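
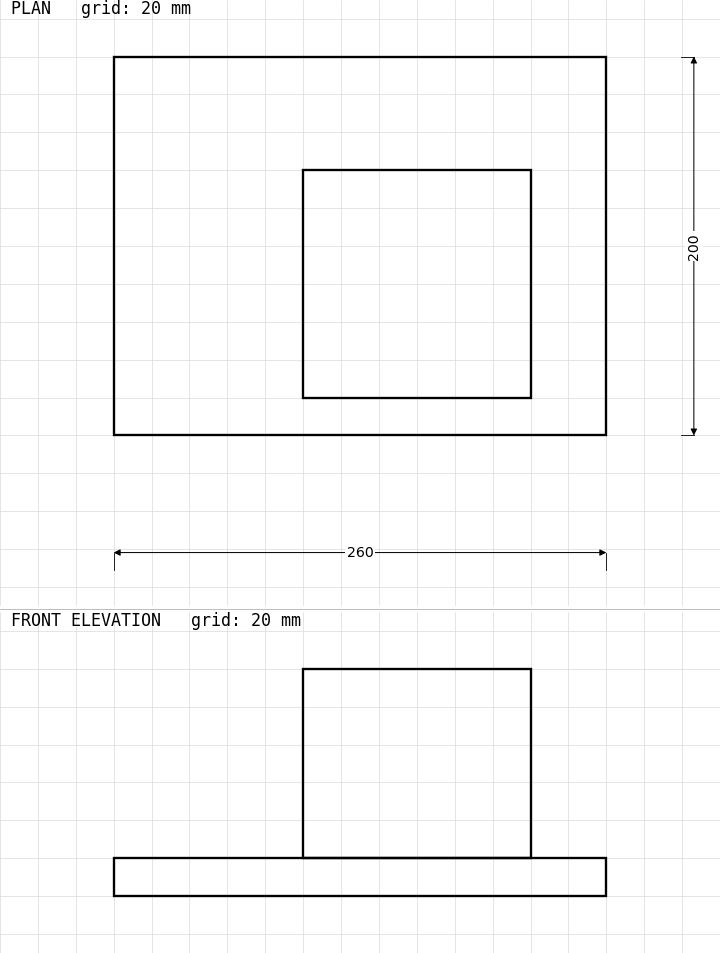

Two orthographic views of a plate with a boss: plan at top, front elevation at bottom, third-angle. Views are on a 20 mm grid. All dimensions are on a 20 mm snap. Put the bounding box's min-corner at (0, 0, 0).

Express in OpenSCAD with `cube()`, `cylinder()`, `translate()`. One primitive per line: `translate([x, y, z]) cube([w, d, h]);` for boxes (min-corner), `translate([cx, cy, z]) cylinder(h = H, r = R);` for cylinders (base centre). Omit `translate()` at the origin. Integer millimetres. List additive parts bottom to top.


cube([260, 200, 20]);
translate([100, 20, 20]) cube([120, 120, 100]);


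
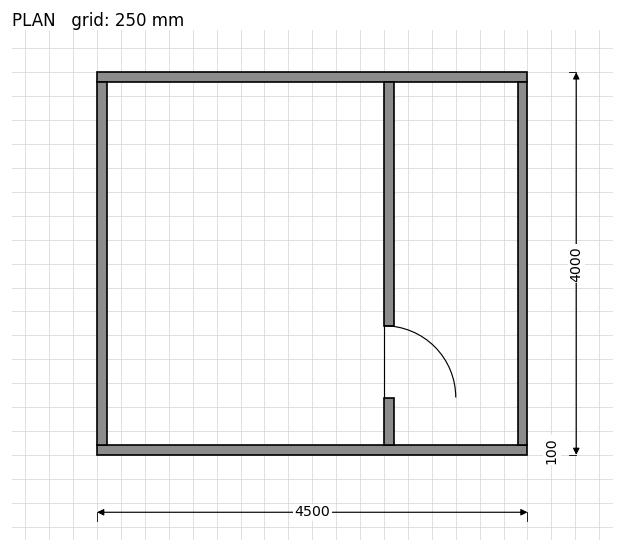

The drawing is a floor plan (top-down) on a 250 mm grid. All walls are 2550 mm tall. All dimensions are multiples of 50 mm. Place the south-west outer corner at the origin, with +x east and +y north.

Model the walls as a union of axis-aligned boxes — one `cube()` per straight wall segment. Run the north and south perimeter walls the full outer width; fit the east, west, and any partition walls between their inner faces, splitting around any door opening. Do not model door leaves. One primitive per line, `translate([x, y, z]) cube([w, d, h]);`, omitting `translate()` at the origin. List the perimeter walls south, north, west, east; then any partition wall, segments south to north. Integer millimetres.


cube([4500, 100, 2550]);
translate([0, 3900, 0]) cube([4500, 100, 2550]);
translate([0, 100, 0]) cube([100, 3800, 2550]);
translate([4400, 100, 0]) cube([100, 3800, 2550]);
translate([3000, 100, 0]) cube([100, 500, 2550]);
translate([3000, 1350, 0]) cube([100, 2550, 2550]);


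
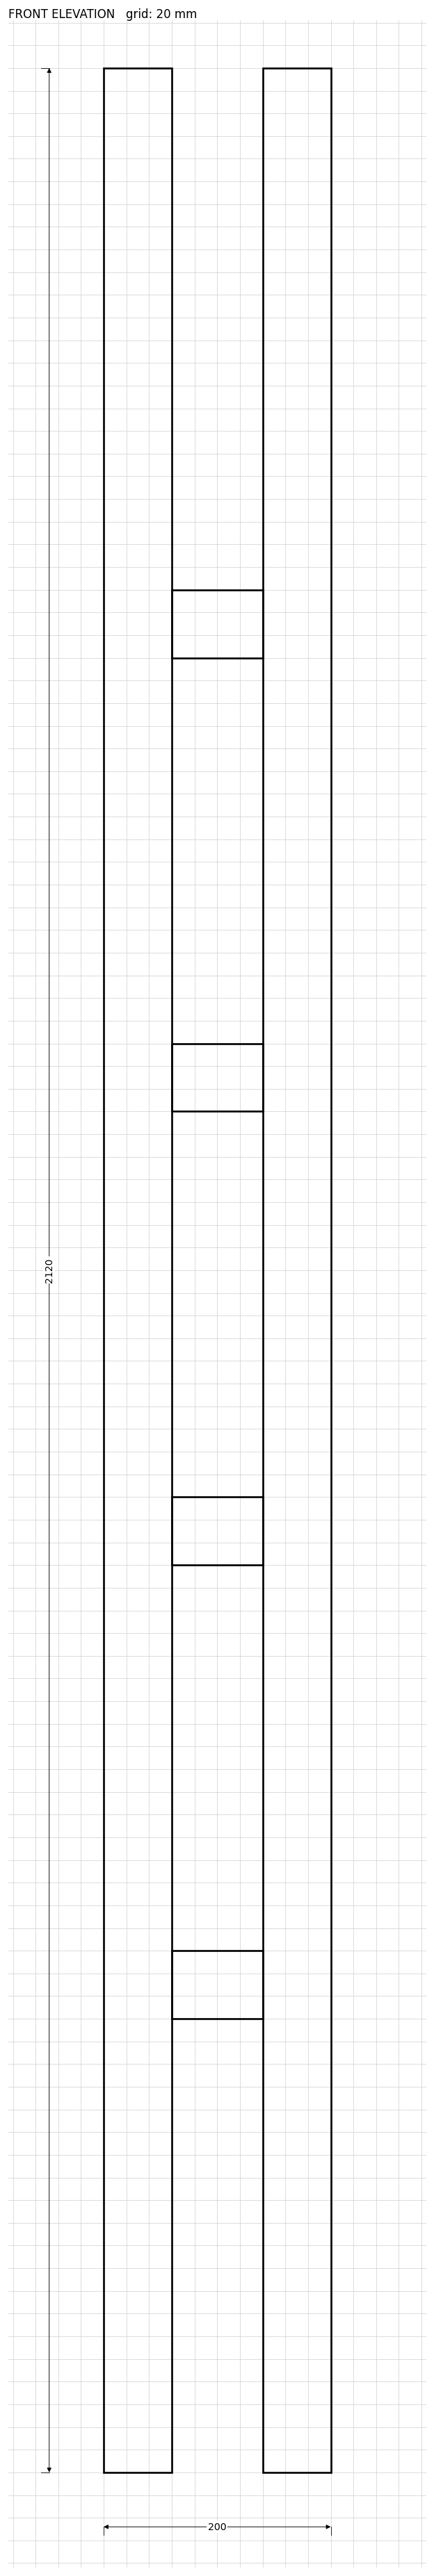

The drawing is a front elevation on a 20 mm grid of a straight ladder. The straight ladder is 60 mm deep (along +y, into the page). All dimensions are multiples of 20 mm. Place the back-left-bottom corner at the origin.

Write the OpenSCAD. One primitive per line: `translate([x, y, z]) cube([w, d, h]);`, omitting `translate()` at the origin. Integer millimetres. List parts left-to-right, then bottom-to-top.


cube([60, 60, 2120]);
translate([60, 0, 400]) cube([80, 60, 60]);
translate([60, 0, 800]) cube([80, 60, 60]);
translate([60, 0, 1200]) cube([80, 60, 60]);
translate([60, 0, 1600]) cube([80, 60, 60]);
translate([140, 0, 0]) cube([60, 60, 2120]);


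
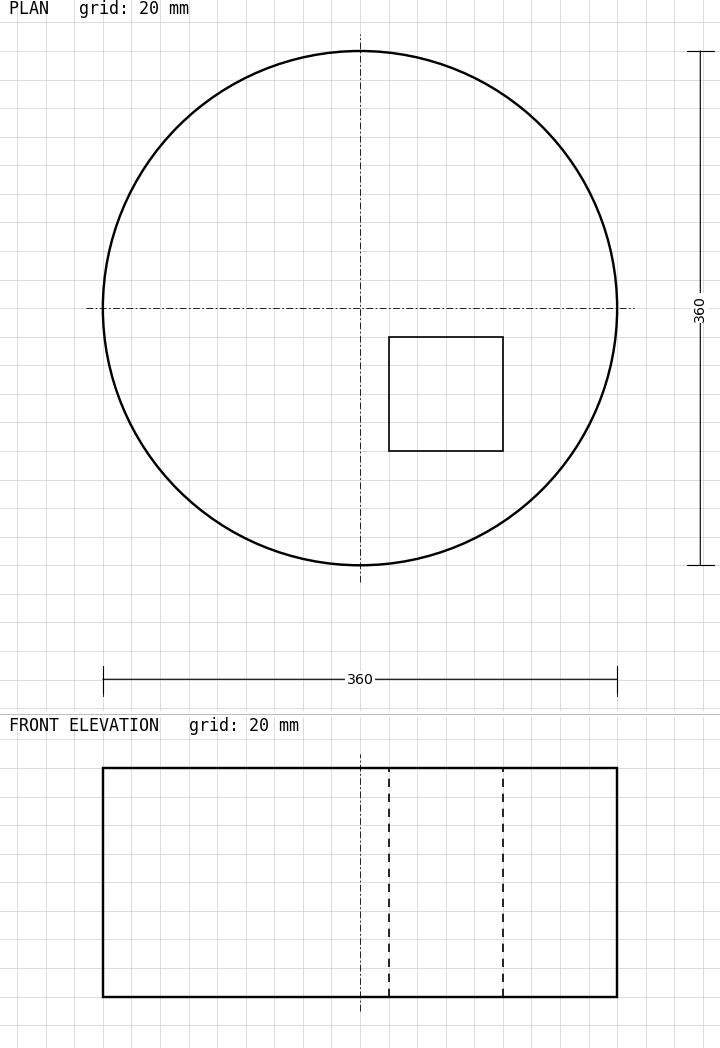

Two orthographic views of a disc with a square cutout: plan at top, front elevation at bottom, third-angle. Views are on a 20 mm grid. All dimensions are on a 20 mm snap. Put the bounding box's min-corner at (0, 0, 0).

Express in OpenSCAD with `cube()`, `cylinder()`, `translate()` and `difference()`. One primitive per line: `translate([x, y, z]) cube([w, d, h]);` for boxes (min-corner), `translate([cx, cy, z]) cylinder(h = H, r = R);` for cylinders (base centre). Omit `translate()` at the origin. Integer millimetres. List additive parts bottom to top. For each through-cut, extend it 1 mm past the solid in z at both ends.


difference() {
  translate([180, 180, 0]) cylinder(h = 160, r = 180);
  translate([200, 80, -1]) cube([80, 80, 162]);
}


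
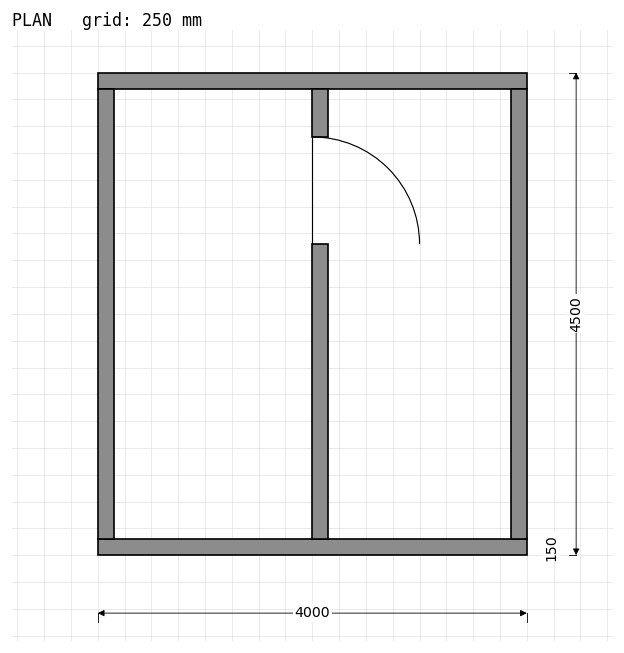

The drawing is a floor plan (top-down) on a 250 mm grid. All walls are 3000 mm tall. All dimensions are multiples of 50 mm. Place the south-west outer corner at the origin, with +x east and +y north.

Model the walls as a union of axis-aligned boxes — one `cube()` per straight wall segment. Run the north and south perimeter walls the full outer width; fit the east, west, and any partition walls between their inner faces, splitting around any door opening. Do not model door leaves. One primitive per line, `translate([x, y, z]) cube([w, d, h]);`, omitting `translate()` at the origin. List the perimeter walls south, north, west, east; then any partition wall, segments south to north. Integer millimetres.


cube([4000, 150, 3000]);
translate([0, 4350, 0]) cube([4000, 150, 3000]);
translate([0, 150, 0]) cube([150, 4200, 3000]);
translate([3850, 150, 0]) cube([150, 4200, 3000]);
translate([2000, 150, 0]) cube([150, 2750, 3000]);
translate([2000, 3900, 0]) cube([150, 450, 3000]);


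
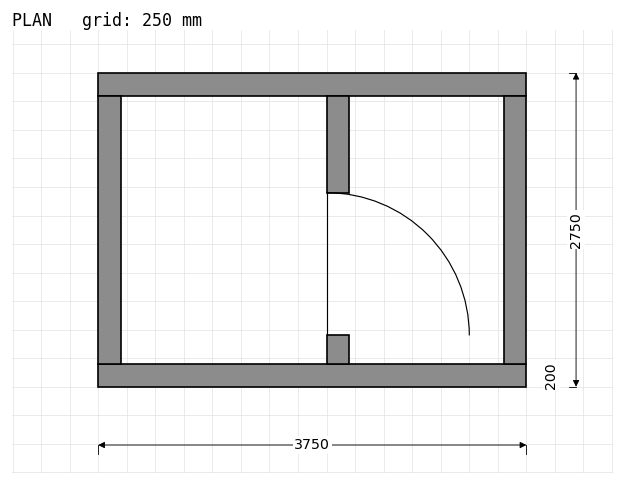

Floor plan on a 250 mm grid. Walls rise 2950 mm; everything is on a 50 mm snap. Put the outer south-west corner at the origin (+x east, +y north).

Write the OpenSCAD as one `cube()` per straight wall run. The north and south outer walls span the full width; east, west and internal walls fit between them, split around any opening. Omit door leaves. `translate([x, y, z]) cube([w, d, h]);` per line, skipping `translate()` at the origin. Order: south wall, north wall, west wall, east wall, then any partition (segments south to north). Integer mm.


cube([3750, 200, 2950]);
translate([0, 2550, 0]) cube([3750, 200, 2950]);
translate([0, 200, 0]) cube([200, 2350, 2950]);
translate([3550, 200, 0]) cube([200, 2350, 2950]);
translate([2000, 200, 0]) cube([200, 250, 2950]);
translate([2000, 1700, 0]) cube([200, 850, 2950]);


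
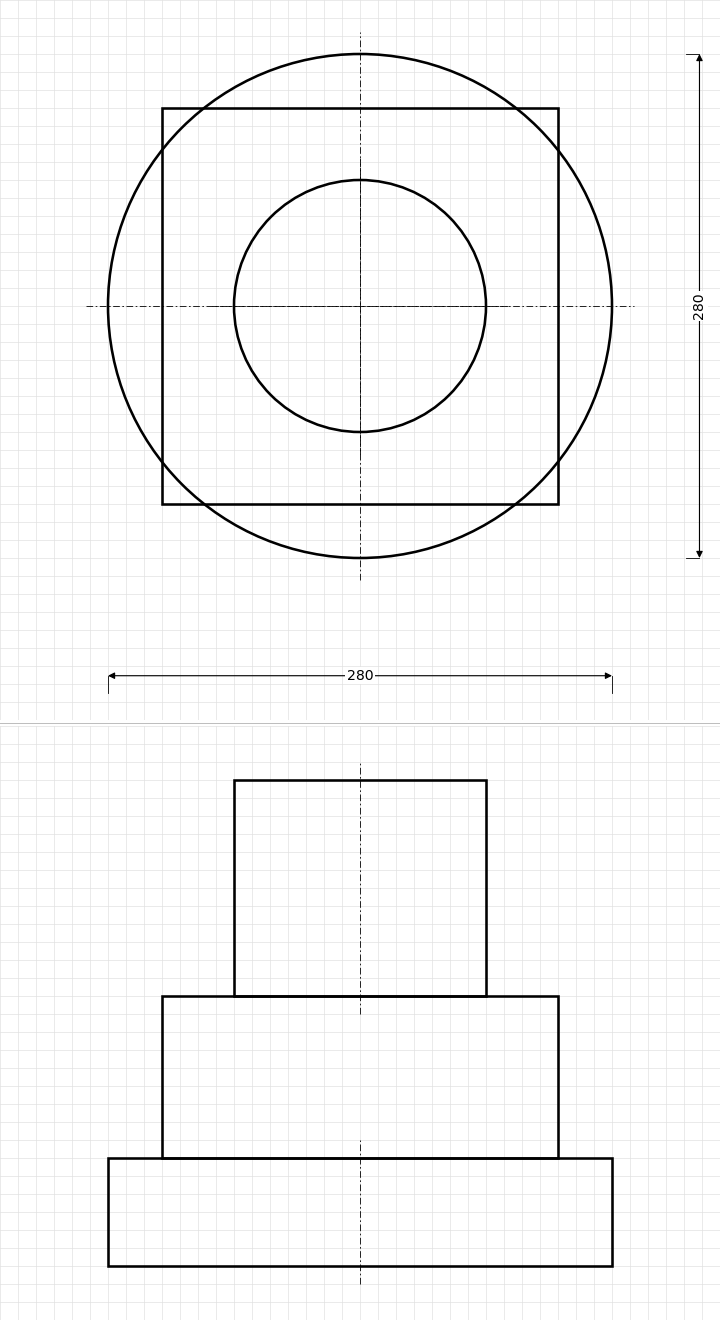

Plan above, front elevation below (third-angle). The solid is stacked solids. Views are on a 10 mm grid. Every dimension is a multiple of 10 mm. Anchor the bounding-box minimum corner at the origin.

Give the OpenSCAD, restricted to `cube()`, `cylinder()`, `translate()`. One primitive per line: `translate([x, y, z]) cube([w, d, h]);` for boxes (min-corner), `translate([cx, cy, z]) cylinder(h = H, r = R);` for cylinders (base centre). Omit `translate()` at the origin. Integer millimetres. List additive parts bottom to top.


translate([140, 140, 0]) cylinder(h = 60, r = 140);
translate([30, 30, 60]) cube([220, 220, 90]);
translate([140, 140, 150]) cylinder(h = 120, r = 70);


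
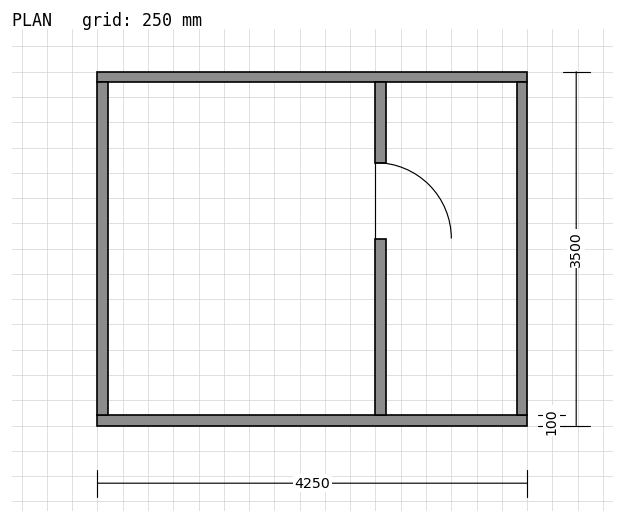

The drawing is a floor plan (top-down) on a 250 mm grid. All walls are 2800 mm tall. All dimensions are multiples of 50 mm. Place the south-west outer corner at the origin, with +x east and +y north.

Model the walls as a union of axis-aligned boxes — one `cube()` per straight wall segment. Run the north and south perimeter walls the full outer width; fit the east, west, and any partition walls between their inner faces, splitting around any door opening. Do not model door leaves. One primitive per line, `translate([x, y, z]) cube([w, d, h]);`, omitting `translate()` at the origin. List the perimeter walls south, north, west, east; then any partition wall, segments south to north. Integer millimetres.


cube([4250, 100, 2800]);
translate([0, 3400, 0]) cube([4250, 100, 2800]);
translate([0, 100, 0]) cube([100, 3300, 2800]);
translate([4150, 100, 0]) cube([100, 3300, 2800]);
translate([2750, 100, 0]) cube([100, 1750, 2800]);
translate([2750, 2600, 0]) cube([100, 800, 2800]);


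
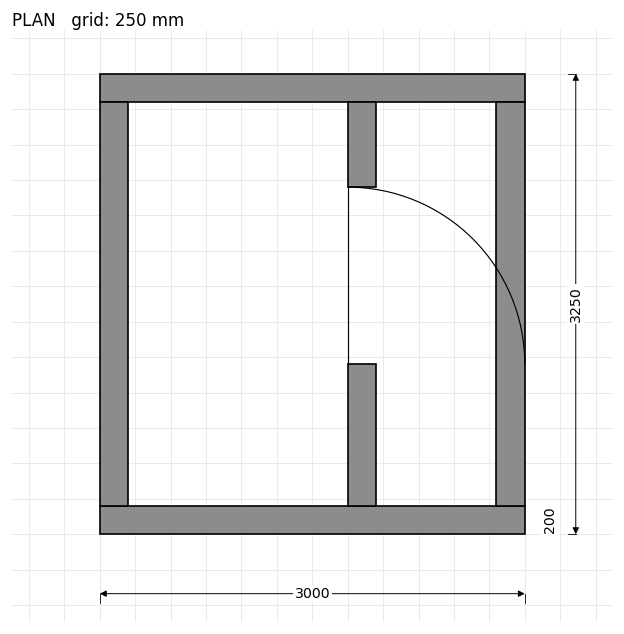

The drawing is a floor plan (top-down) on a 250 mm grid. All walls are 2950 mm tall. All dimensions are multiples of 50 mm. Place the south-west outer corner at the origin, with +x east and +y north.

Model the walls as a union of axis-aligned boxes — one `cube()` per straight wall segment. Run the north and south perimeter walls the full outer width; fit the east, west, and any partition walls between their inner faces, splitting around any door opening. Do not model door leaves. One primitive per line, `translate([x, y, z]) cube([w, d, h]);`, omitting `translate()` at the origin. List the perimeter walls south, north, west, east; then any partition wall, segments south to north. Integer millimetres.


cube([3000, 200, 2950]);
translate([0, 3050, 0]) cube([3000, 200, 2950]);
translate([0, 200, 0]) cube([200, 2850, 2950]);
translate([2800, 200, 0]) cube([200, 2850, 2950]);
translate([1750, 200, 0]) cube([200, 1000, 2950]);
translate([1750, 2450, 0]) cube([200, 600, 2950]);


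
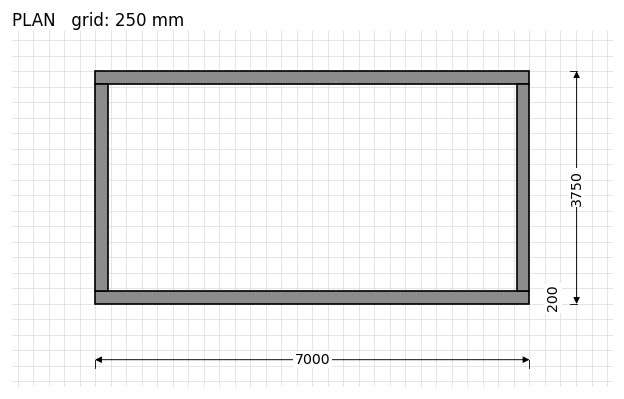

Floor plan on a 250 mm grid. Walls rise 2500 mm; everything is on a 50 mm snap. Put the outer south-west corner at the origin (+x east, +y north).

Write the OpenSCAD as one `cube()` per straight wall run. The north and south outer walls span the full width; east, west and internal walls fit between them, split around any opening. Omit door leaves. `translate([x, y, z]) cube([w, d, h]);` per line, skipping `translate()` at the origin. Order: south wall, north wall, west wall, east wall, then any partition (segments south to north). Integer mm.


cube([7000, 200, 2500]);
translate([0, 3550, 0]) cube([7000, 200, 2500]);
translate([0, 200, 0]) cube([200, 3350, 2500]);
translate([6800, 200, 0]) cube([200, 3350, 2500]);


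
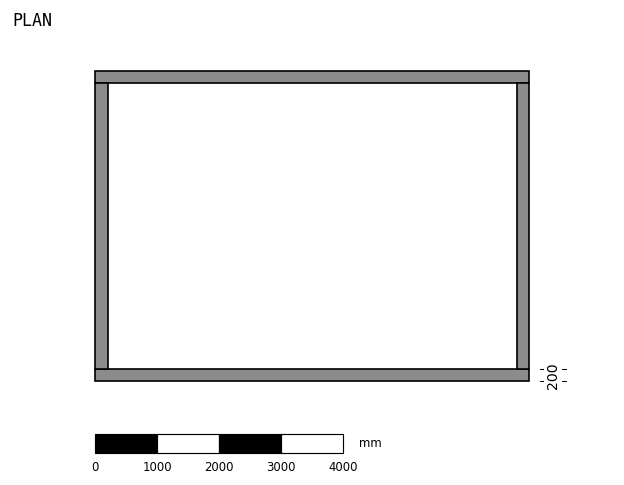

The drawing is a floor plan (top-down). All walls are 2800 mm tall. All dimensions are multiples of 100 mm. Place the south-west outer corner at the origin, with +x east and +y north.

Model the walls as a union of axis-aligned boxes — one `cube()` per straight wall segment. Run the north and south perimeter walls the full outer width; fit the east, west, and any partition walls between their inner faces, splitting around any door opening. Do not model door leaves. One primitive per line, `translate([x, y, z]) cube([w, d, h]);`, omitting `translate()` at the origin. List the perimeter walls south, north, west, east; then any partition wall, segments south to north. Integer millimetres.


cube([7000, 200, 2800]);
translate([0, 4800, 0]) cube([7000, 200, 2800]);
translate([0, 200, 0]) cube([200, 4600, 2800]);
translate([6800, 200, 0]) cube([200, 4600, 2800]);


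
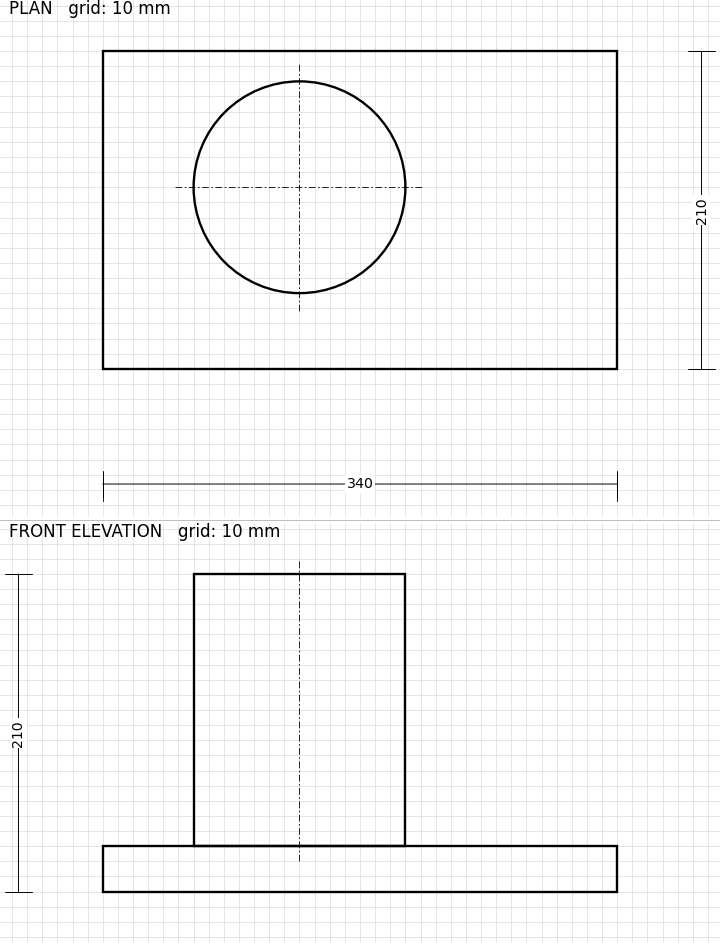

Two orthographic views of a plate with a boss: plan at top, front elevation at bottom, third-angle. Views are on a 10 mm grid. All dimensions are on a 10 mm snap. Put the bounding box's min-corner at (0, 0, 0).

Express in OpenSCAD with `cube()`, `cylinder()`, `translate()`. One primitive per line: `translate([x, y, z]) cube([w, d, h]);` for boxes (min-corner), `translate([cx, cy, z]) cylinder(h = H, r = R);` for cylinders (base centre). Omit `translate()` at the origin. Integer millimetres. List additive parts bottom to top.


cube([340, 210, 30]);
translate([130, 120, 30]) cylinder(h = 180, r = 70);


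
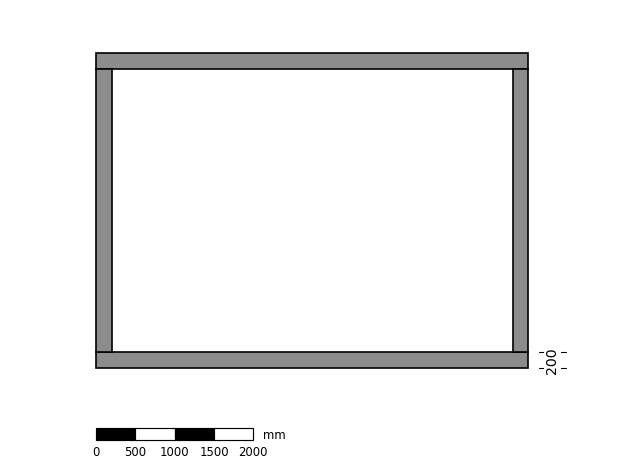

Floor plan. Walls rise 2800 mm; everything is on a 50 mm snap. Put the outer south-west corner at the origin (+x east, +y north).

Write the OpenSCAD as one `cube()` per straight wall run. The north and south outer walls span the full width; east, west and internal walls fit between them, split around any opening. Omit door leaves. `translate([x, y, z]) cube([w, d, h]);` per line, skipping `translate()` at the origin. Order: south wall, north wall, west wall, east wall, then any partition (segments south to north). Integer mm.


cube([5500, 200, 2800]);
translate([0, 3800, 0]) cube([5500, 200, 2800]);
translate([0, 200, 0]) cube([200, 3600, 2800]);
translate([5300, 200, 0]) cube([200, 3600, 2800]);


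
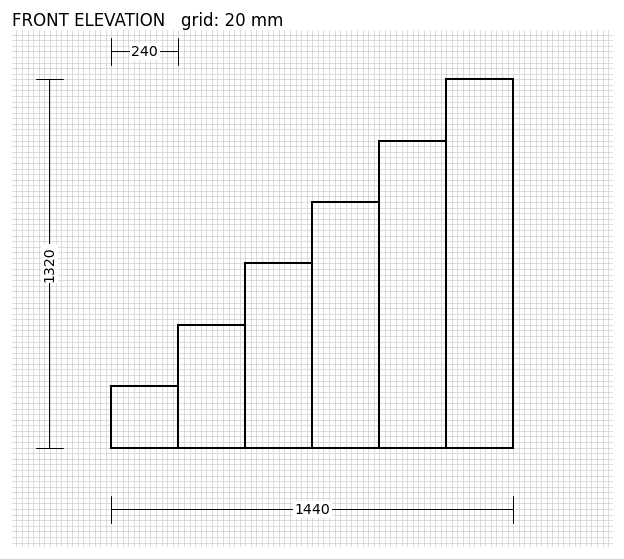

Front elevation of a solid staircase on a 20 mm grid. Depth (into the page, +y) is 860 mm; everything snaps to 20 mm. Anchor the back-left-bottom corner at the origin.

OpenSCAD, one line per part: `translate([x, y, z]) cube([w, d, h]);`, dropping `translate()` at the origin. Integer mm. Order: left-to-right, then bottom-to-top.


cube([240, 860, 220]);
translate([240, 0, 0]) cube([240, 860, 440]);
translate([480, 0, 0]) cube([240, 860, 660]);
translate([720, 0, 0]) cube([240, 860, 880]);
translate([960, 0, 0]) cube([240, 860, 1100]);
translate([1200, 0, 0]) cube([240, 860, 1320]);


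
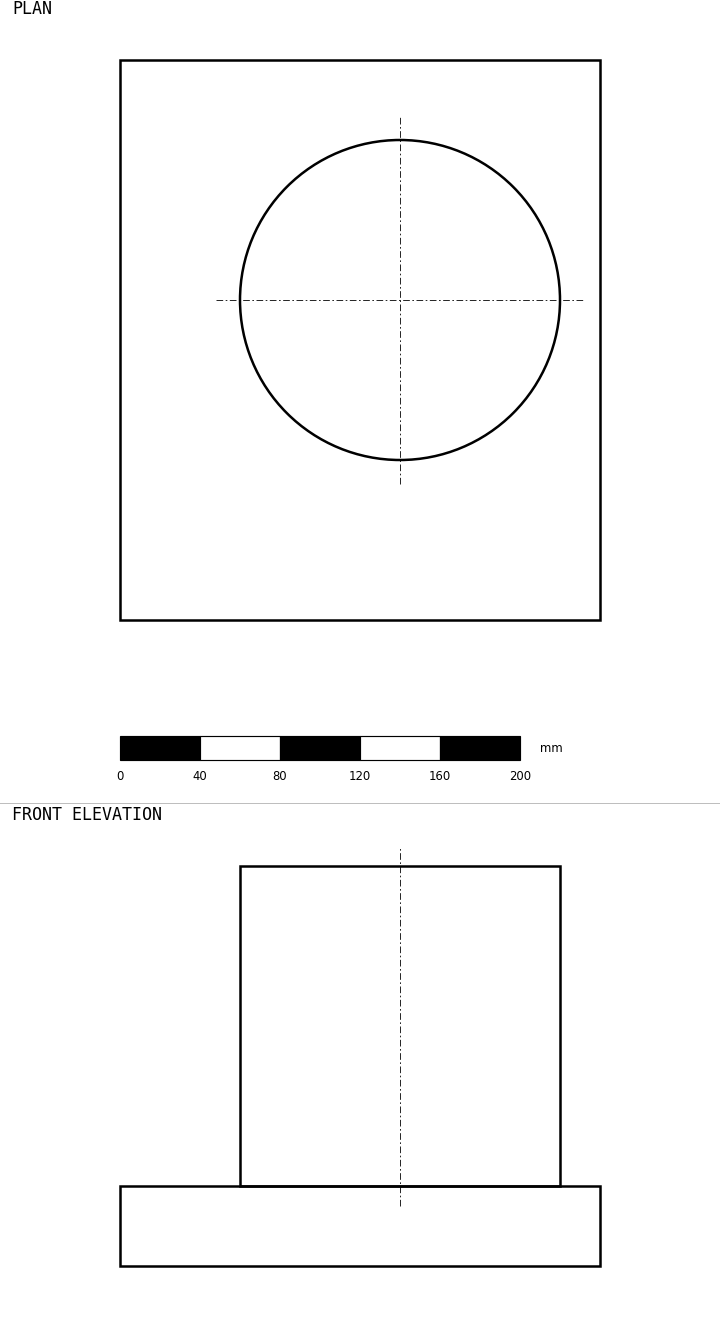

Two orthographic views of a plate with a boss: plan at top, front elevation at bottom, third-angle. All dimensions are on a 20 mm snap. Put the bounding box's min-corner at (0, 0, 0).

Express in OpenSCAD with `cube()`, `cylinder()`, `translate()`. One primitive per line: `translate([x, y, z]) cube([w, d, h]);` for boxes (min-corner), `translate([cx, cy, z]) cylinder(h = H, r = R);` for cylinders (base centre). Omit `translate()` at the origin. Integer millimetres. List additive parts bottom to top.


cube([240, 280, 40]);
translate([140, 160, 40]) cylinder(h = 160, r = 80);


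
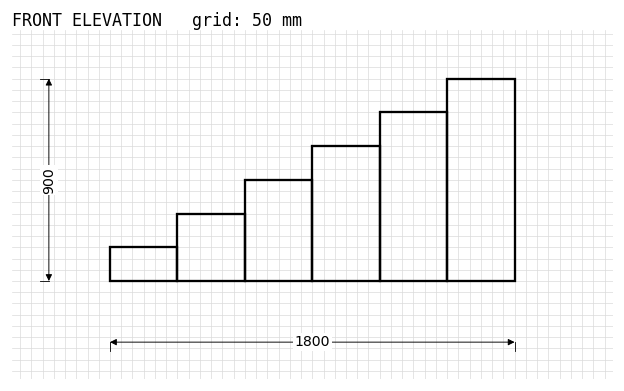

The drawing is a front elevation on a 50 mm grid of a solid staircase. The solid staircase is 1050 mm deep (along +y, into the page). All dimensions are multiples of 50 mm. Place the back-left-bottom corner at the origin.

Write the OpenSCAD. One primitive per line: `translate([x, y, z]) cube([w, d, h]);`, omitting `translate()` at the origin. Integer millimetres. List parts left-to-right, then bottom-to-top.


cube([300, 1050, 150]);
translate([300, 0, 0]) cube([300, 1050, 300]);
translate([600, 0, 0]) cube([300, 1050, 450]);
translate([900, 0, 0]) cube([300, 1050, 600]);
translate([1200, 0, 0]) cube([300, 1050, 750]);
translate([1500, 0, 0]) cube([300, 1050, 900]);


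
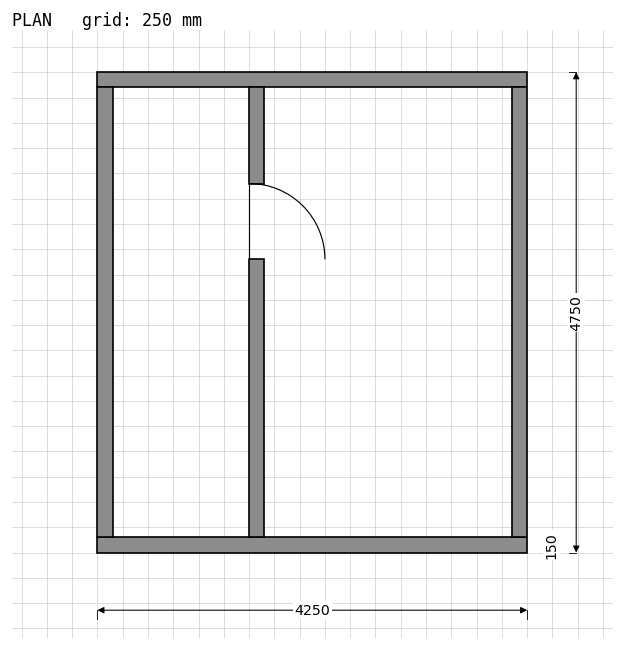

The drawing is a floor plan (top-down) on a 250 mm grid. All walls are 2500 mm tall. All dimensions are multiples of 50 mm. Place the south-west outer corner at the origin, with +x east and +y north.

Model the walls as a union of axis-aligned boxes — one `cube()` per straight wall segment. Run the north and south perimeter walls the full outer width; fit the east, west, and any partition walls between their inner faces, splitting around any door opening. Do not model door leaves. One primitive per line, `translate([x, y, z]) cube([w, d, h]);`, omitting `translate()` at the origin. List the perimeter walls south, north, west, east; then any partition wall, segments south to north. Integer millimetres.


cube([4250, 150, 2500]);
translate([0, 4600, 0]) cube([4250, 150, 2500]);
translate([0, 150, 0]) cube([150, 4450, 2500]);
translate([4100, 150, 0]) cube([150, 4450, 2500]);
translate([1500, 150, 0]) cube([150, 2750, 2500]);
translate([1500, 3650, 0]) cube([150, 950, 2500]);


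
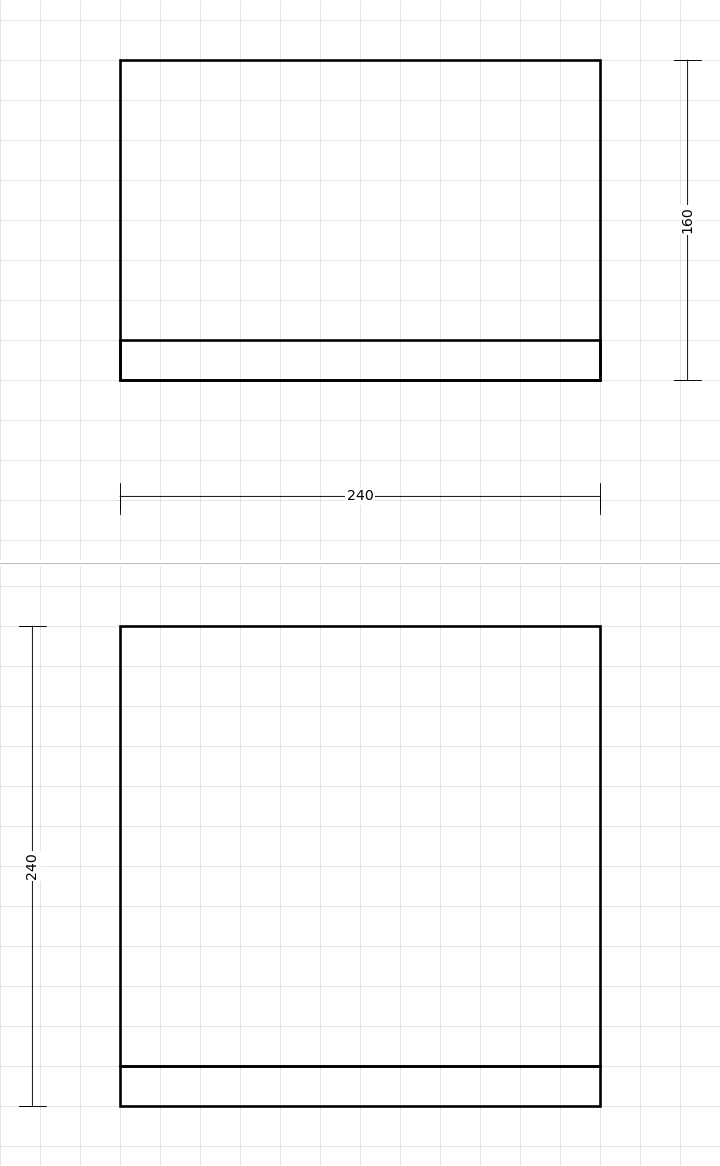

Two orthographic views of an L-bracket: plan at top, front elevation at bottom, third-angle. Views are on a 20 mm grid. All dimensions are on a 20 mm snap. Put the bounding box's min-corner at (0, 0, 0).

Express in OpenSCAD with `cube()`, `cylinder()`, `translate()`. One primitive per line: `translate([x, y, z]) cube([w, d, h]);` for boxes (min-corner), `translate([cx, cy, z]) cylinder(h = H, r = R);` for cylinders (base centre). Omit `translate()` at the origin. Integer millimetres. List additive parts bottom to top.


cube([240, 160, 20]);
translate([0, 0, 20]) cube([240, 20, 220]);


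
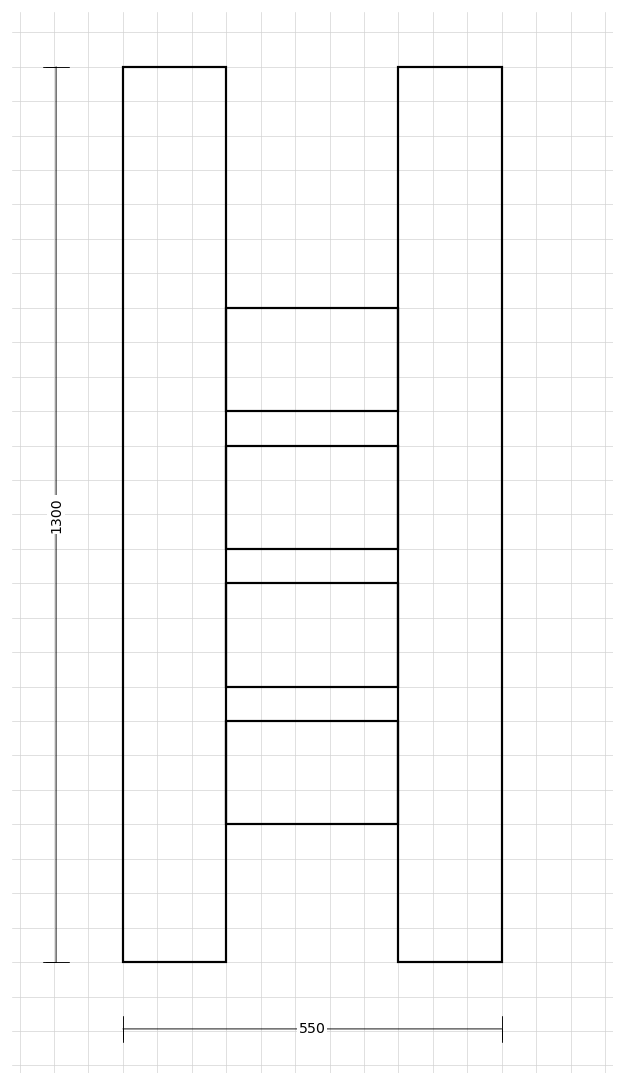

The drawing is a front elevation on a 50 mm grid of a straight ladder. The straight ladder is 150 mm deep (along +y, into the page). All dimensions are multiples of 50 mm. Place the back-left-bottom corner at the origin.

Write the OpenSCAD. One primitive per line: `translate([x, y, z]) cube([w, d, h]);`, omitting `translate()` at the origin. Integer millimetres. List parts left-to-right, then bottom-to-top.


cube([150, 150, 1300]);
translate([150, 0, 200]) cube([250, 150, 150]);
translate([150, 0, 400]) cube([250, 150, 150]);
translate([150, 0, 600]) cube([250, 150, 150]);
translate([150, 0, 800]) cube([250, 150, 150]);
translate([400, 0, 0]) cube([150, 150, 1300]);


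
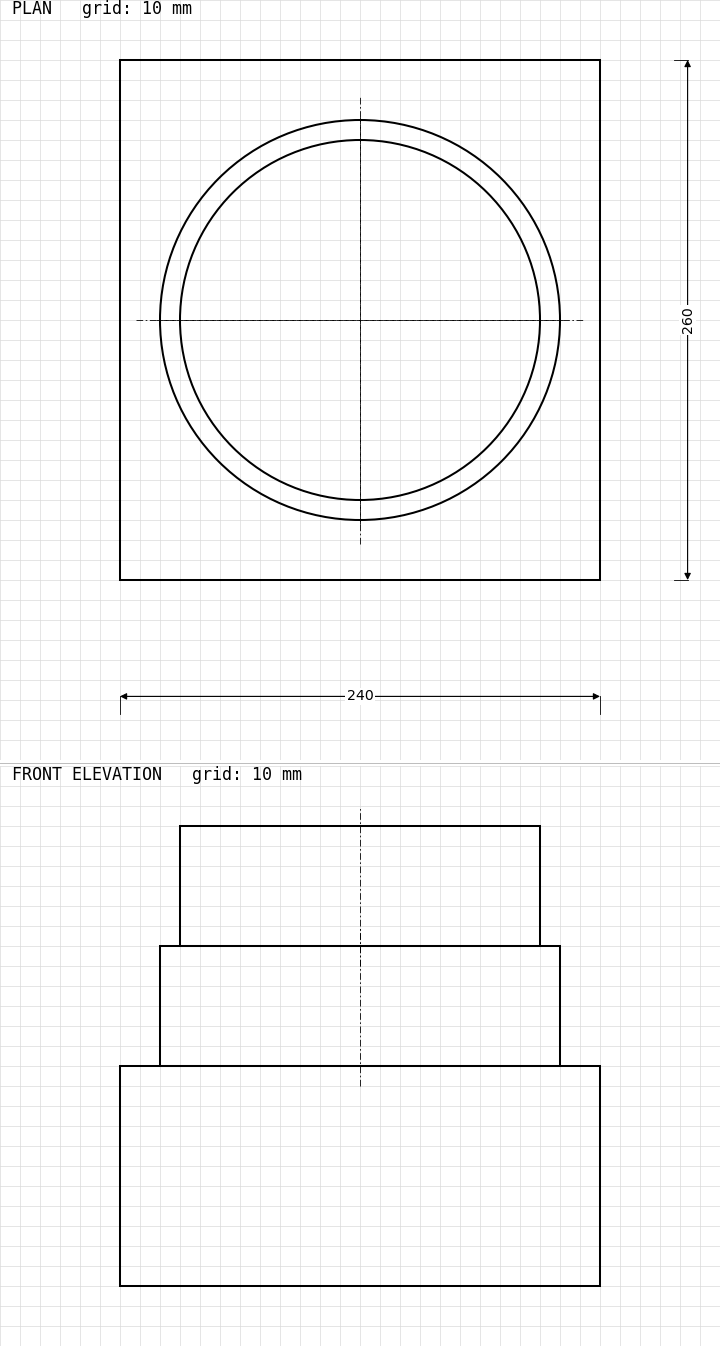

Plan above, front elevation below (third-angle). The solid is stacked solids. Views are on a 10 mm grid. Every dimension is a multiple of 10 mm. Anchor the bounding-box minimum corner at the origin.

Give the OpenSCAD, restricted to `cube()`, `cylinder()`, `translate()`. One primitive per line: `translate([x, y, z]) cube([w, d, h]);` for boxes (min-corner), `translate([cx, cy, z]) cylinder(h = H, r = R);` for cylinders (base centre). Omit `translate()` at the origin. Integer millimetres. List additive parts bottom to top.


cube([240, 260, 110]);
translate([120, 130, 110]) cylinder(h = 60, r = 100);
translate([120, 130, 170]) cylinder(h = 60, r = 90);


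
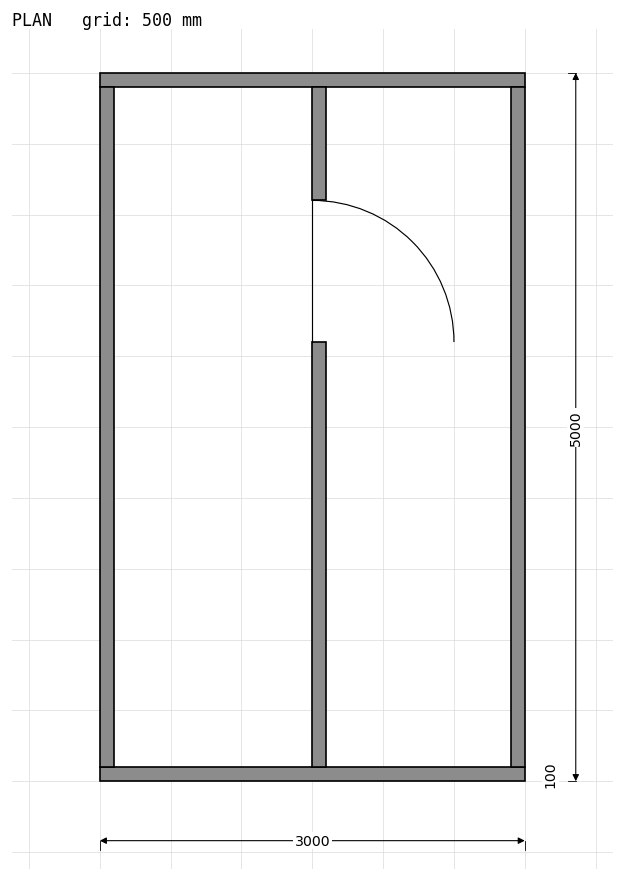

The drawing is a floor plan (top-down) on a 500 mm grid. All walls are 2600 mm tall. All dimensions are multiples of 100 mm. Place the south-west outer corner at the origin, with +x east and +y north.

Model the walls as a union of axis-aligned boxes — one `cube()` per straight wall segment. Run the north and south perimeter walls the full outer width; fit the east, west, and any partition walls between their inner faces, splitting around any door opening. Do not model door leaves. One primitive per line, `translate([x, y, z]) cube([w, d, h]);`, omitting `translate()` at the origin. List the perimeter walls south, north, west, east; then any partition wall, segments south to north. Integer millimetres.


cube([3000, 100, 2600]);
translate([0, 4900, 0]) cube([3000, 100, 2600]);
translate([0, 100, 0]) cube([100, 4800, 2600]);
translate([2900, 100, 0]) cube([100, 4800, 2600]);
translate([1500, 100, 0]) cube([100, 3000, 2600]);
translate([1500, 4100, 0]) cube([100, 800, 2600]);


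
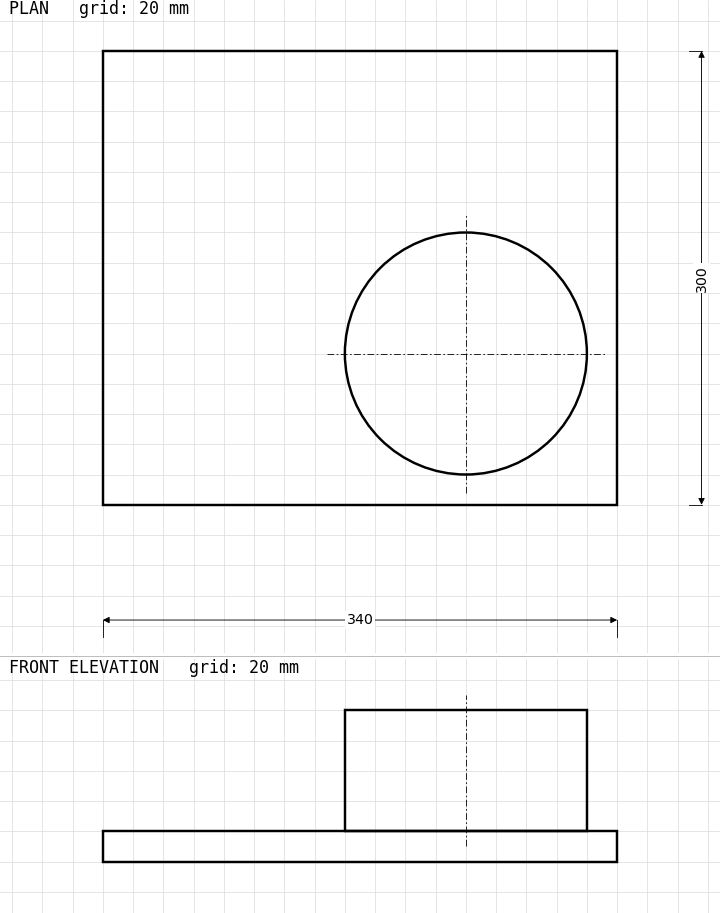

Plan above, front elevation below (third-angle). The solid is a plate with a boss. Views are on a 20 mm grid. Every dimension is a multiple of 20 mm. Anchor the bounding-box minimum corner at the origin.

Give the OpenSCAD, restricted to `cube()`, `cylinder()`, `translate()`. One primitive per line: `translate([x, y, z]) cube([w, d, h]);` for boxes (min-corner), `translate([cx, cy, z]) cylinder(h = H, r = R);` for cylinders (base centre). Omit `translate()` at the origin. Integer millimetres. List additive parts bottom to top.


cube([340, 300, 20]);
translate([240, 100, 20]) cylinder(h = 80, r = 80);


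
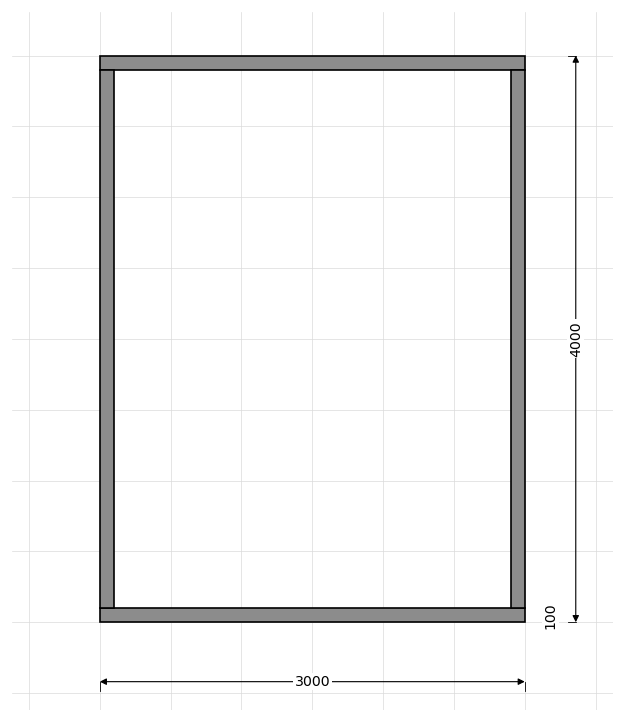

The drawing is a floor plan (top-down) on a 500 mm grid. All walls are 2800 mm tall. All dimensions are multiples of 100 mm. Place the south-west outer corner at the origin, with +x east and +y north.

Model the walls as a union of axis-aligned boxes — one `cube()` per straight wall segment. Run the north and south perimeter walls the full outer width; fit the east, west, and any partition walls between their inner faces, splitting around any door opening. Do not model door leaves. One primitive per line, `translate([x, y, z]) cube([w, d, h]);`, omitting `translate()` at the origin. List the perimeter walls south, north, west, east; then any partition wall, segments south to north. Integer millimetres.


cube([3000, 100, 2800]);
translate([0, 3900, 0]) cube([3000, 100, 2800]);
translate([0, 100, 0]) cube([100, 3800, 2800]);
translate([2900, 100, 0]) cube([100, 3800, 2800]);


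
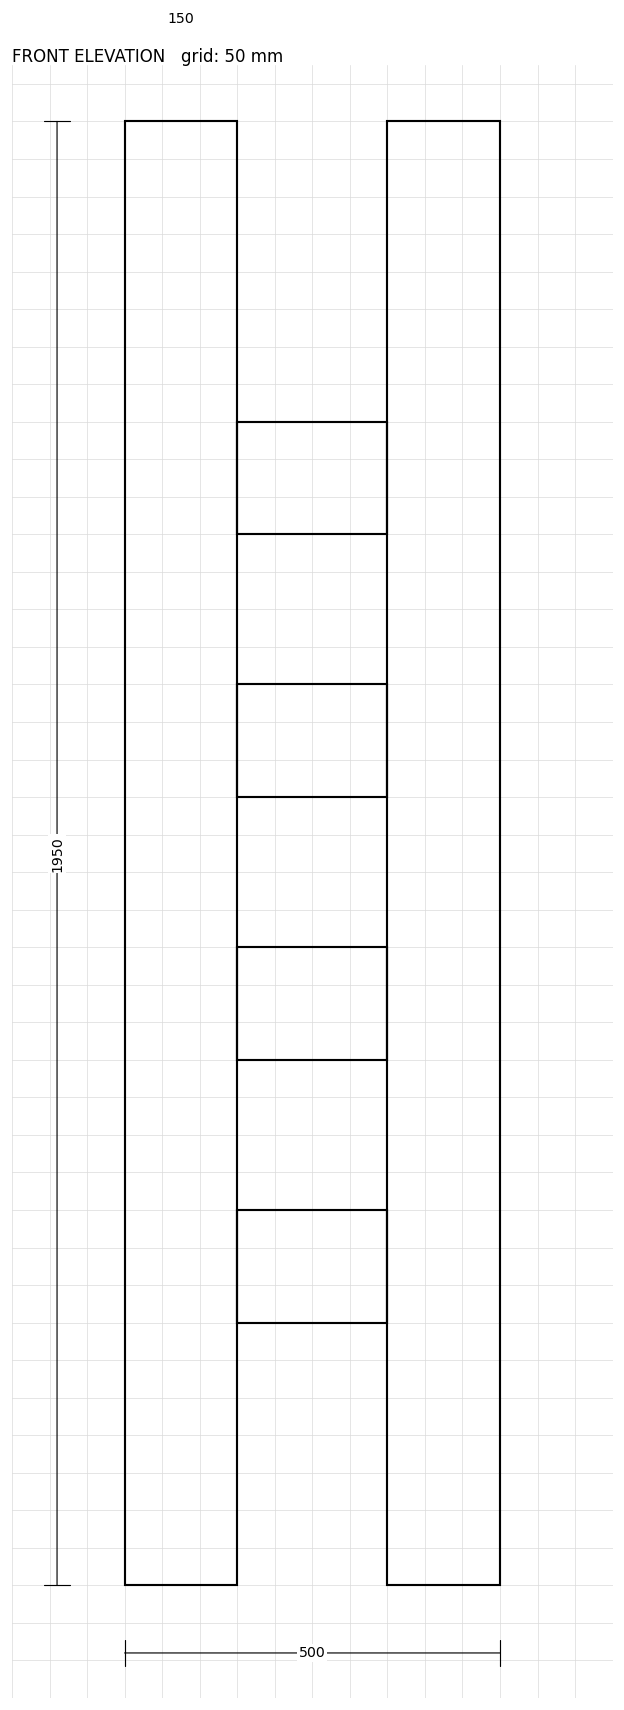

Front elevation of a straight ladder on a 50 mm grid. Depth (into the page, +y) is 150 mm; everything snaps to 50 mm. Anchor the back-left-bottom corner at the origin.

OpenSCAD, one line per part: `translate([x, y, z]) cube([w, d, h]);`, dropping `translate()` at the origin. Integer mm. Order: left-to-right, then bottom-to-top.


cube([150, 150, 1950]);
translate([150, 0, 350]) cube([200, 150, 150]);
translate([150, 0, 700]) cube([200, 150, 150]);
translate([150, 0, 1050]) cube([200, 150, 150]);
translate([150, 0, 1400]) cube([200, 150, 150]);
translate([350, 0, 0]) cube([150, 150, 1950]);


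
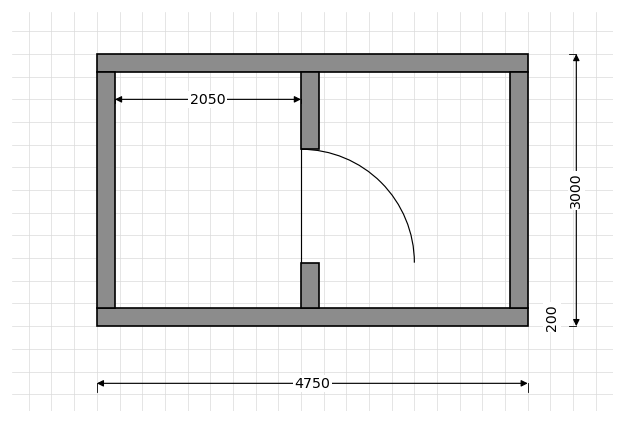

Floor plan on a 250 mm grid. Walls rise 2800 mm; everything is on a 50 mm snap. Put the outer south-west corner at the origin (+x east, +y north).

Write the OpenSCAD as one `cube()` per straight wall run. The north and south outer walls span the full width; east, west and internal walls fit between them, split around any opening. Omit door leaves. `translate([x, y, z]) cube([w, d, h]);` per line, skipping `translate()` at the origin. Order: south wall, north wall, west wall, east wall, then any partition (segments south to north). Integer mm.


cube([4750, 200, 2800]);
translate([0, 2800, 0]) cube([4750, 200, 2800]);
translate([0, 200, 0]) cube([200, 2600, 2800]);
translate([4550, 200, 0]) cube([200, 2600, 2800]);
translate([2250, 200, 0]) cube([200, 500, 2800]);
translate([2250, 1950, 0]) cube([200, 850, 2800]);


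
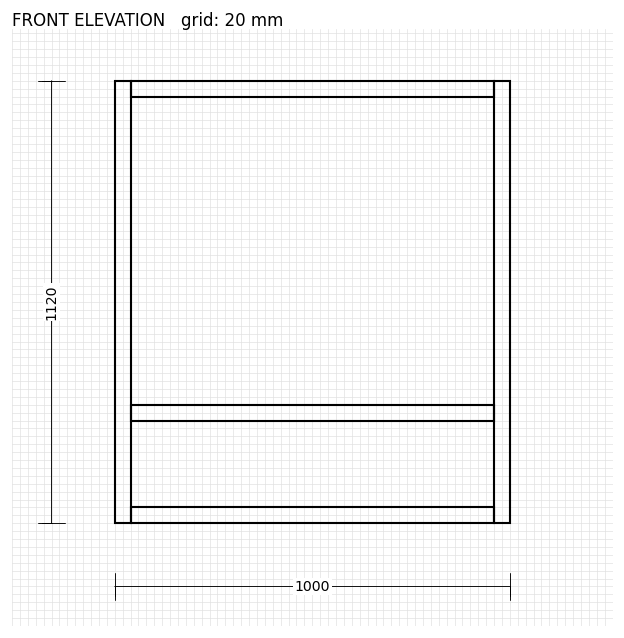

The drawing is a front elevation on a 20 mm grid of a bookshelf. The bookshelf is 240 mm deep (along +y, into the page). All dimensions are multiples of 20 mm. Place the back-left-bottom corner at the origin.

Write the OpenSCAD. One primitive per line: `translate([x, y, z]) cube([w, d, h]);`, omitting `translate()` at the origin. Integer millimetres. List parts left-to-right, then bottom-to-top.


cube([40, 240, 1120]);
translate([40, 0, 0]) cube([920, 240, 40]);
translate([40, 0, 260]) cube([920, 240, 40]);
translate([40, 0, 1080]) cube([920, 240, 40]);
translate([960, 0, 0]) cube([40, 240, 1120]);


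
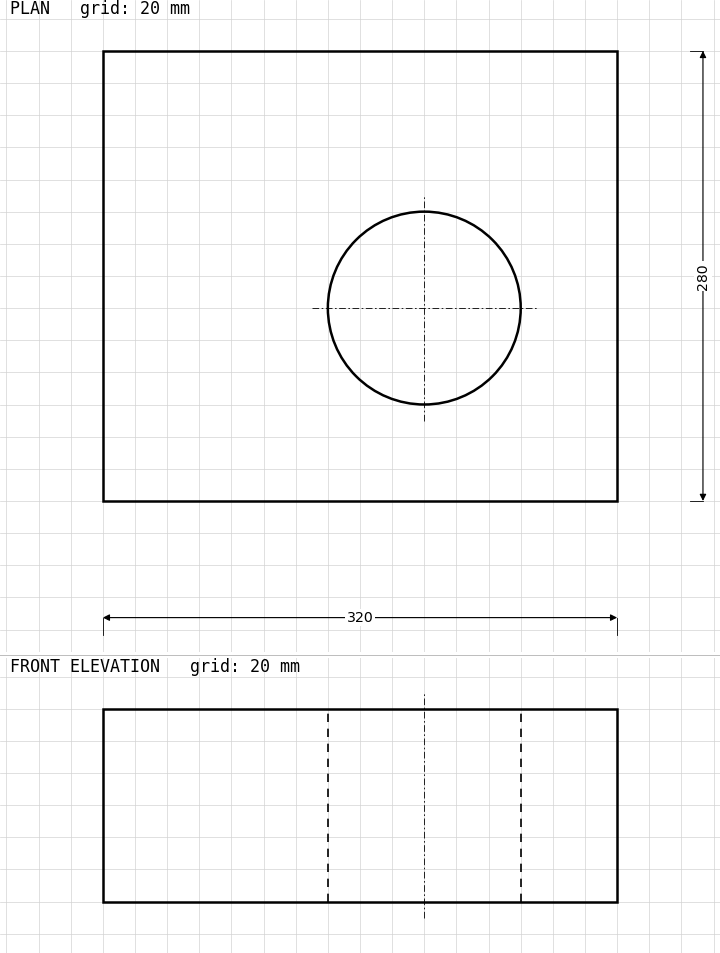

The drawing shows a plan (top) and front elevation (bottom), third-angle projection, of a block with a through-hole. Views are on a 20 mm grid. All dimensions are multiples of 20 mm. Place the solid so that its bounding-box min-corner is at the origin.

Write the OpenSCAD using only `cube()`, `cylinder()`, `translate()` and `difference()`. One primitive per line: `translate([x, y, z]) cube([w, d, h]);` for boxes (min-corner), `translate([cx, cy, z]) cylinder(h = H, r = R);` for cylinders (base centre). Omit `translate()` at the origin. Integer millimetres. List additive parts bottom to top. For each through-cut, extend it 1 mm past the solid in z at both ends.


difference() {
  cube([320, 280, 120]);
  translate([200, 120, -1]) cylinder(h = 122, r = 60);
}


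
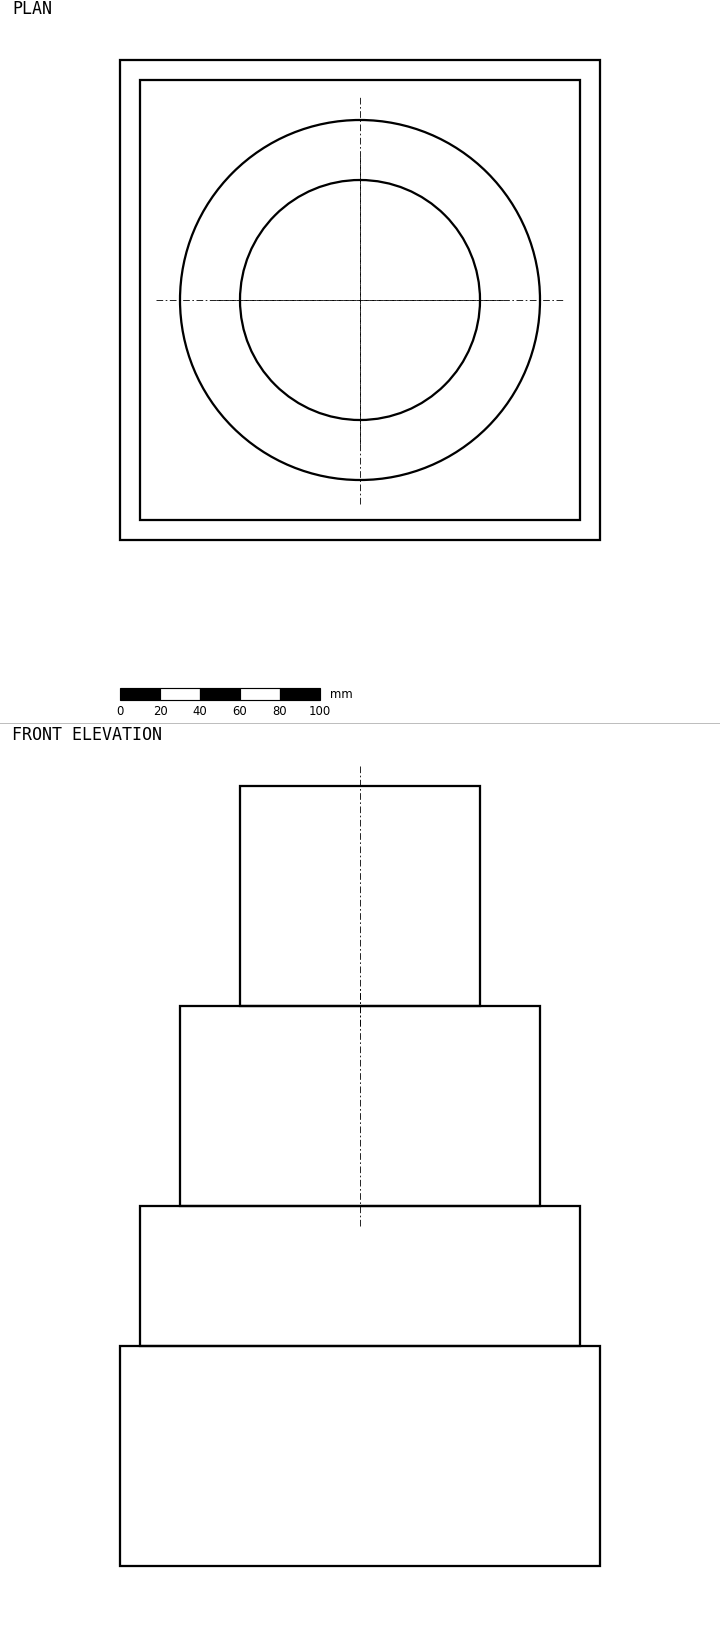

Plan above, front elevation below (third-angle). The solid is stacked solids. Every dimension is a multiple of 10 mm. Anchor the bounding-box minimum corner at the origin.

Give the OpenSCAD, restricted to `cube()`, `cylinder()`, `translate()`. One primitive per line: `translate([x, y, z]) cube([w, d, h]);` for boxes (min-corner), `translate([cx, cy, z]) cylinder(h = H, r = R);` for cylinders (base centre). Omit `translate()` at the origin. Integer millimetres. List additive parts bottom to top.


cube([240, 240, 110]);
translate([10, 10, 110]) cube([220, 220, 70]);
translate([120, 120, 180]) cylinder(h = 100, r = 90);
translate([120, 120, 280]) cylinder(h = 110, r = 60);


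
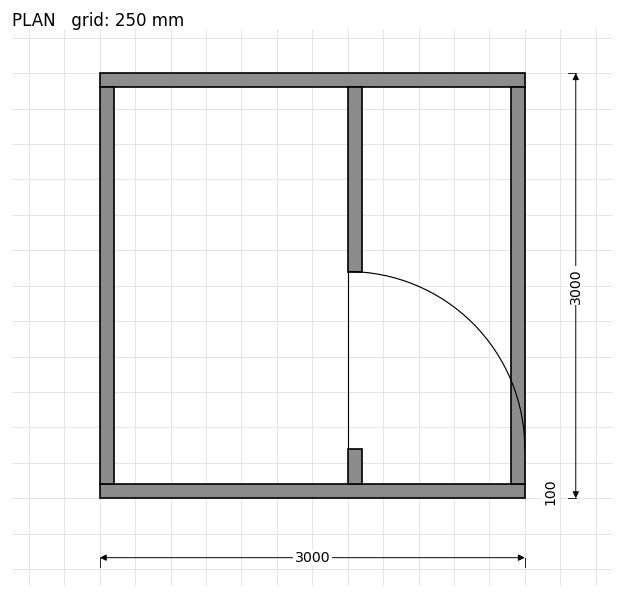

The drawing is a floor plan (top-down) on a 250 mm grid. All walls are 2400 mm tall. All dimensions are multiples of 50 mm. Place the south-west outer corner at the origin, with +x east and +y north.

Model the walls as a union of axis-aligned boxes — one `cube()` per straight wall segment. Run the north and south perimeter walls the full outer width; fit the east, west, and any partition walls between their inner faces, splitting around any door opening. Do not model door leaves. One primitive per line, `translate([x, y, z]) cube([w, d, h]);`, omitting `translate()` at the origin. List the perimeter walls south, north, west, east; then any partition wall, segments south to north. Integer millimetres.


cube([3000, 100, 2400]);
translate([0, 2900, 0]) cube([3000, 100, 2400]);
translate([0, 100, 0]) cube([100, 2800, 2400]);
translate([2900, 100, 0]) cube([100, 2800, 2400]);
translate([1750, 100, 0]) cube([100, 250, 2400]);
translate([1750, 1600, 0]) cube([100, 1300, 2400]);


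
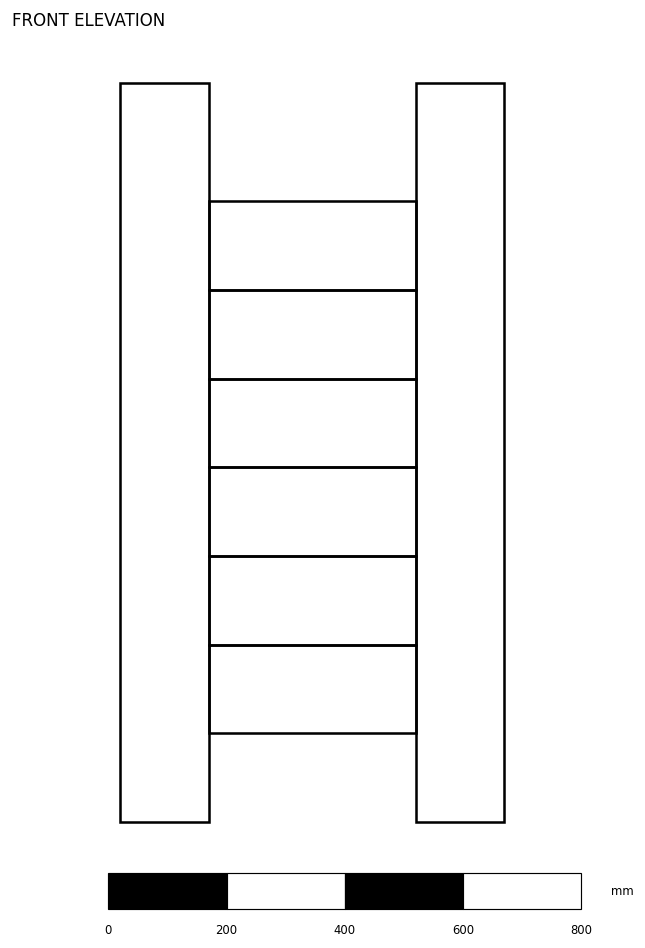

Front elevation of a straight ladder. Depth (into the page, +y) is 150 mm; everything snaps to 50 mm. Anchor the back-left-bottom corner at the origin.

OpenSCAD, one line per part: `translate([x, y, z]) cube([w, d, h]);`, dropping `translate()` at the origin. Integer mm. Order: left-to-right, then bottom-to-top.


cube([150, 150, 1250]);
translate([150, 0, 150]) cube([350, 150, 150]);
translate([150, 0, 300]) cube([350, 150, 150]);
translate([150, 0, 450]) cube([350, 150, 150]);
translate([150, 0, 600]) cube([350, 150, 150]);
translate([150, 0, 750]) cube([350, 150, 150]);
translate([150, 0, 900]) cube([350, 150, 150]);
translate([500, 0, 0]) cube([150, 150, 1250]);


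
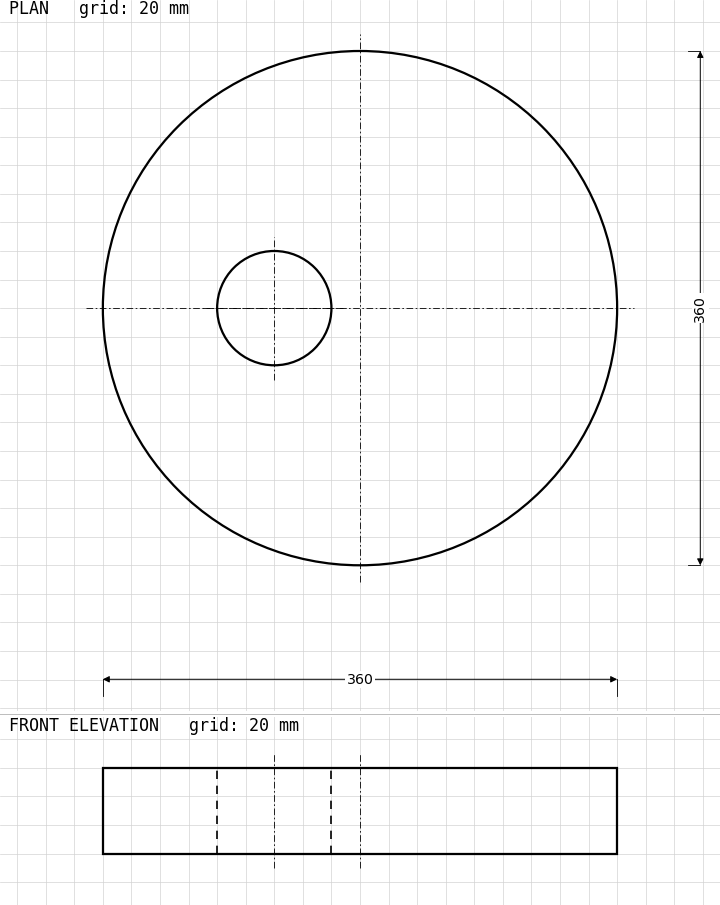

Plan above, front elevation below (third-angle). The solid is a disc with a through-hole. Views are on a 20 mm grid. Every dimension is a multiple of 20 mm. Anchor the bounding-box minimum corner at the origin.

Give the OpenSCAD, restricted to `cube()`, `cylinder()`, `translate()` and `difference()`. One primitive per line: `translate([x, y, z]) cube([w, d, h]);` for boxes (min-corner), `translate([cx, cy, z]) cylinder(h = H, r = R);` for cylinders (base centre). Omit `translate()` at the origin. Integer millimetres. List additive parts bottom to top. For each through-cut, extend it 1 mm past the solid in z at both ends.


difference() {
  translate([180, 180, 0]) cylinder(h = 60, r = 180);
  translate([120, 180, -1]) cylinder(h = 62, r = 40);
}


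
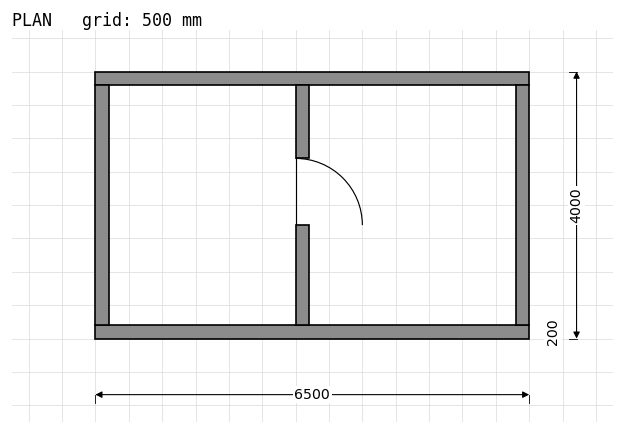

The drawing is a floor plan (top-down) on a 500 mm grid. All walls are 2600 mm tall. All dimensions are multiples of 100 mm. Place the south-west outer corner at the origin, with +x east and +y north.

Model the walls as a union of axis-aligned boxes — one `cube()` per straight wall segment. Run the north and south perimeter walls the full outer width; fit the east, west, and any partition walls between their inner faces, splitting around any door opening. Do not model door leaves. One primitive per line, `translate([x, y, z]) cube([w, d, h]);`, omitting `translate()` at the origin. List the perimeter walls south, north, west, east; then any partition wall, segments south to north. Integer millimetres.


cube([6500, 200, 2600]);
translate([0, 3800, 0]) cube([6500, 200, 2600]);
translate([0, 200, 0]) cube([200, 3600, 2600]);
translate([6300, 200, 0]) cube([200, 3600, 2600]);
translate([3000, 200, 0]) cube([200, 1500, 2600]);
translate([3000, 2700, 0]) cube([200, 1100, 2600]);


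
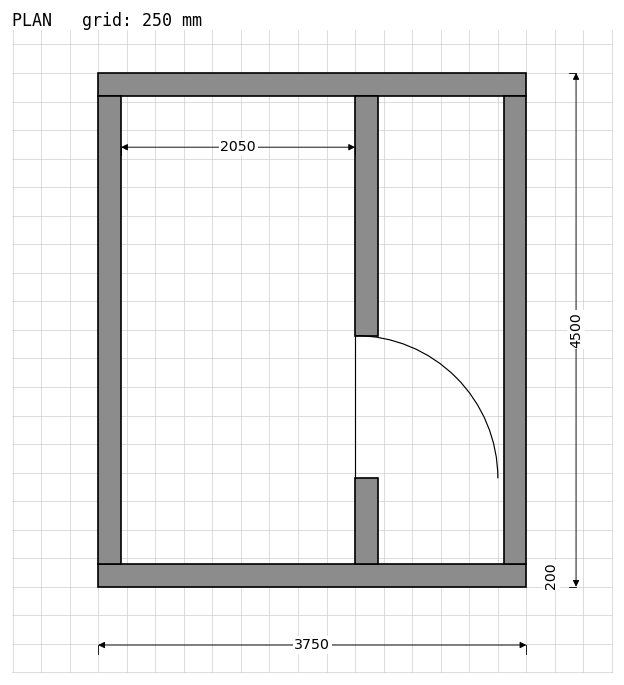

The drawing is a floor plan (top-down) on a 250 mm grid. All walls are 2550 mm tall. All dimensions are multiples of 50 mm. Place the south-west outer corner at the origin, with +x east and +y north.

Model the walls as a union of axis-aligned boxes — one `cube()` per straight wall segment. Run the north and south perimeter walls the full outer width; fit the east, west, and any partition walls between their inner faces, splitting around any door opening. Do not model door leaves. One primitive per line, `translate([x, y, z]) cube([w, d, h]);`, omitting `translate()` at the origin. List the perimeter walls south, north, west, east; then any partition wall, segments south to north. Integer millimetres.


cube([3750, 200, 2550]);
translate([0, 4300, 0]) cube([3750, 200, 2550]);
translate([0, 200, 0]) cube([200, 4100, 2550]);
translate([3550, 200, 0]) cube([200, 4100, 2550]);
translate([2250, 200, 0]) cube([200, 750, 2550]);
translate([2250, 2200, 0]) cube([200, 2100, 2550]);


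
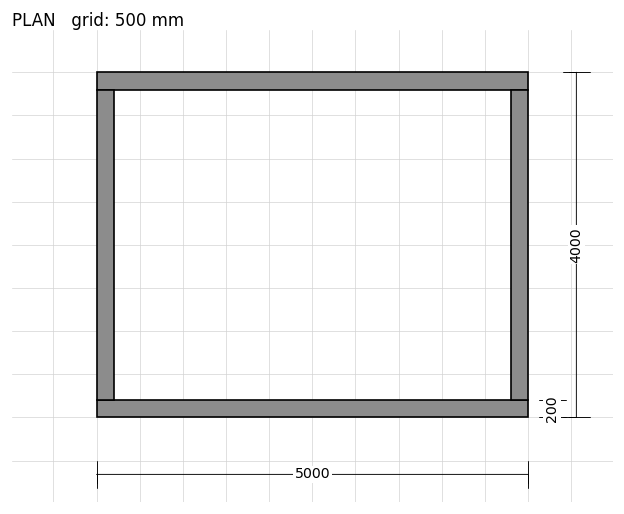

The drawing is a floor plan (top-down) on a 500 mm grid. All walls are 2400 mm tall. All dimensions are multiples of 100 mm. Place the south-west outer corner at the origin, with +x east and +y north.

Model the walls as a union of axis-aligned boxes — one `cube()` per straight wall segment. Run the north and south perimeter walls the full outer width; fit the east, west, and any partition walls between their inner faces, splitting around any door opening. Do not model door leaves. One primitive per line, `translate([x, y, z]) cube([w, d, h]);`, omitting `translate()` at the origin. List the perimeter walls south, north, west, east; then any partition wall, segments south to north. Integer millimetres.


cube([5000, 200, 2400]);
translate([0, 3800, 0]) cube([5000, 200, 2400]);
translate([0, 200, 0]) cube([200, 3600, 2400]);
translate([4800, 200, 0]) cube([200, 3600, 2400]);


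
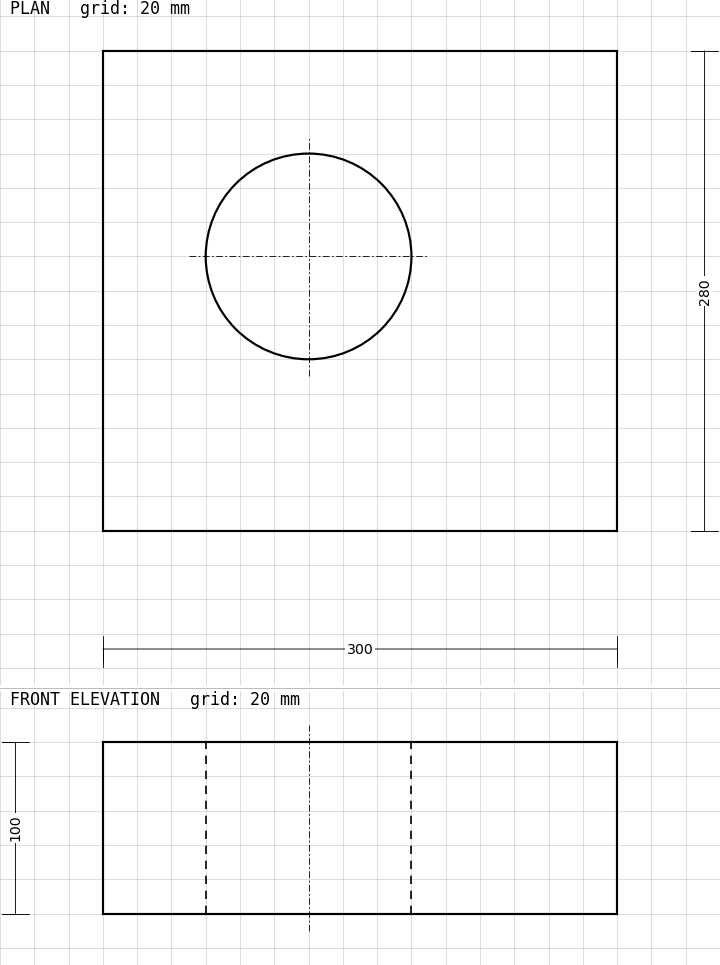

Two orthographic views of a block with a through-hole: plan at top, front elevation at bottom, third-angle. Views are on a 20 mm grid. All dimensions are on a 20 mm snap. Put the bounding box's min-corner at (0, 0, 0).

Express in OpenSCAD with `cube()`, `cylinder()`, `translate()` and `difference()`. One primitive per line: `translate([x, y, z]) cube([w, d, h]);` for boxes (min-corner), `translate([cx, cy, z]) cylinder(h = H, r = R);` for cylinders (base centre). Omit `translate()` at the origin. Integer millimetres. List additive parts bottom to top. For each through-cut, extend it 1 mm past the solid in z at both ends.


difference() {
  cube([300, 280, 100]);
  translate([120, 160, -1]) cylinder(h = 102, r = 60);
}


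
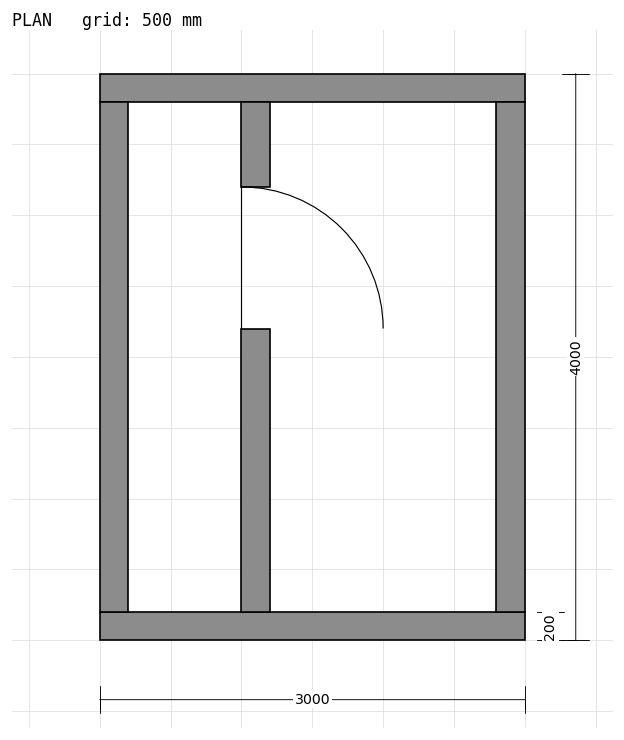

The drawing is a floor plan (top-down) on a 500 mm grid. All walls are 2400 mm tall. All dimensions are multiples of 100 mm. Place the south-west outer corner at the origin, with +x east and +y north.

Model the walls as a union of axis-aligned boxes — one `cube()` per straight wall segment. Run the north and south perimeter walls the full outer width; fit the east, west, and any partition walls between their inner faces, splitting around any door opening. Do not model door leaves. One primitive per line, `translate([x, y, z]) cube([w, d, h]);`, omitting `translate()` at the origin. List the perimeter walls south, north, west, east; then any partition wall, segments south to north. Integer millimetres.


cube([3000, 200, 2400]);
translate([0, 3800, 0]) cube([3000, 200, 2400]);
translate([0, 200, 0]) cube([200, 3600, 2400]);
translate([2800, 200, 0]) cube([200, 3600, 2400]);
translate([1000, 200, 0]) cube([200, 2000, 2400]);
translate([1000, 3200, 0]) cube([200, 600, 2400]);


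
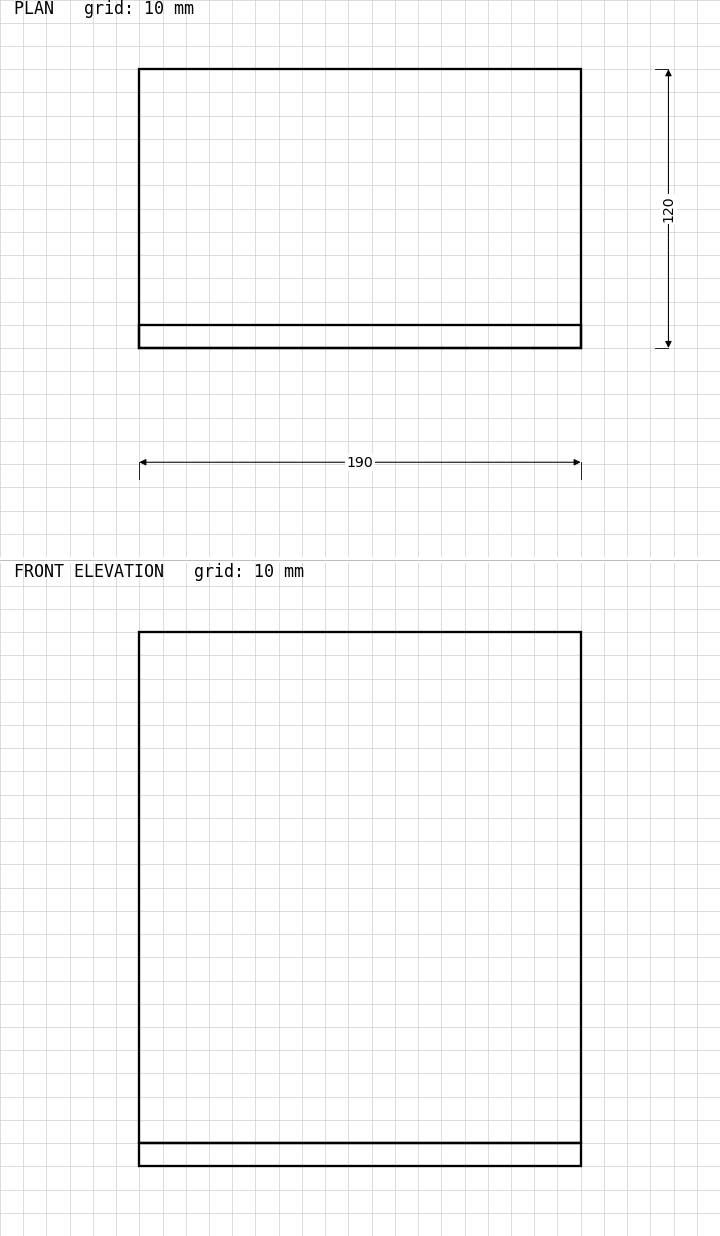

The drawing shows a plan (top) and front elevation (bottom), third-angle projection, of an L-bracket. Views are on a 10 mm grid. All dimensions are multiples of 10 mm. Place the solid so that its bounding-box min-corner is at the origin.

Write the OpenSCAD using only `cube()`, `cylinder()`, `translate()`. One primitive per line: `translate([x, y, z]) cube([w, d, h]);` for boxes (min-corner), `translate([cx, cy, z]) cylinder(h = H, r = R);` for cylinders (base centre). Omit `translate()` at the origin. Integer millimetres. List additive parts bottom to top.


cube([190, 120, 10]);
translate([0, 0, 10]) cube([190, 10, 220]);
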